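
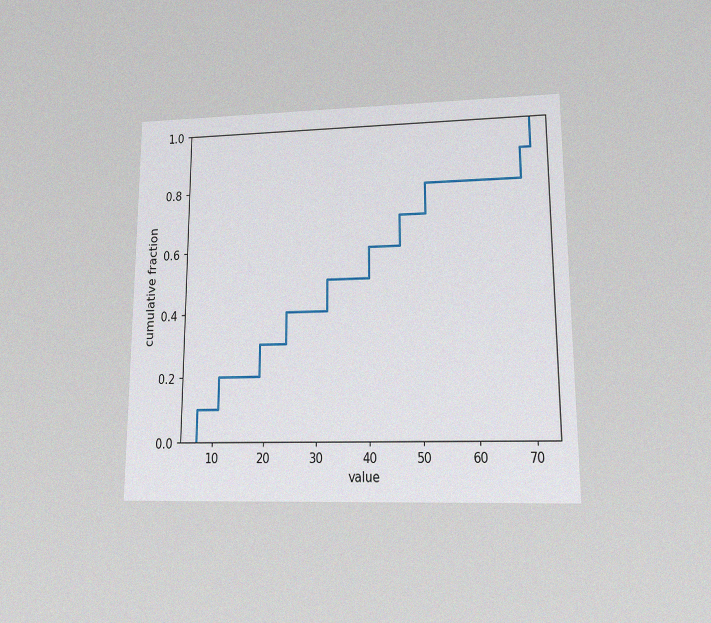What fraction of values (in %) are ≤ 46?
The chart is viewed at a slight angle, with some photo noise. At x=46 the ECDF step is at 70%.

70%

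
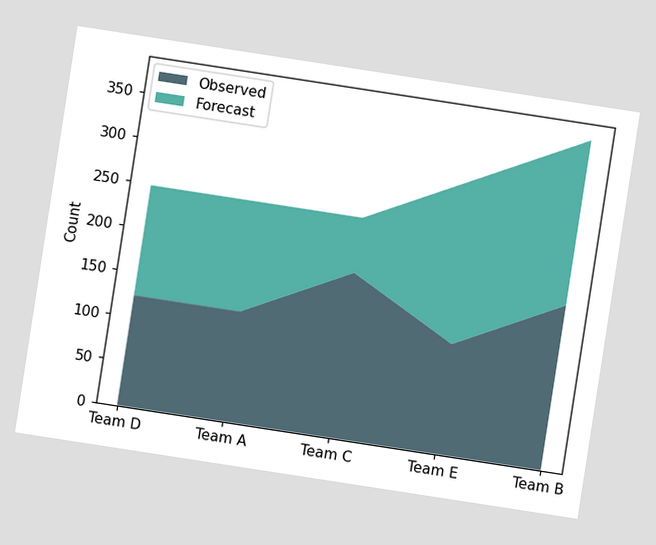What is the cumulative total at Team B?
The chart is tilted about 9° clockwise. The stacked total at Team B reaches 372.

372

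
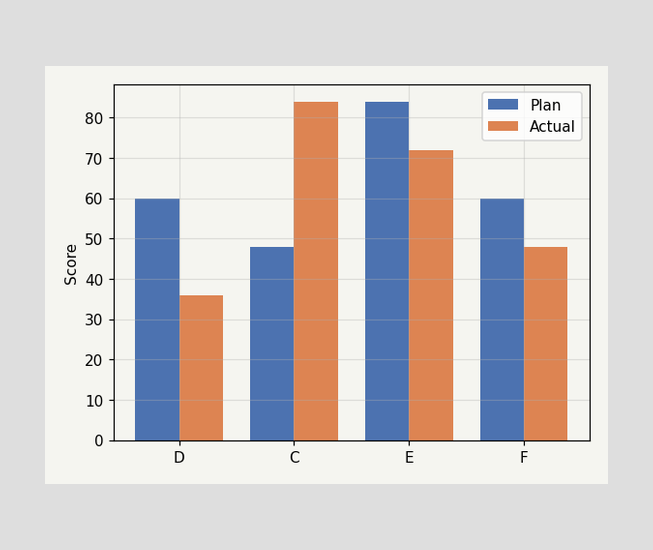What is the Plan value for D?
The Plan bar at D reaches 60 on the y-axis.

60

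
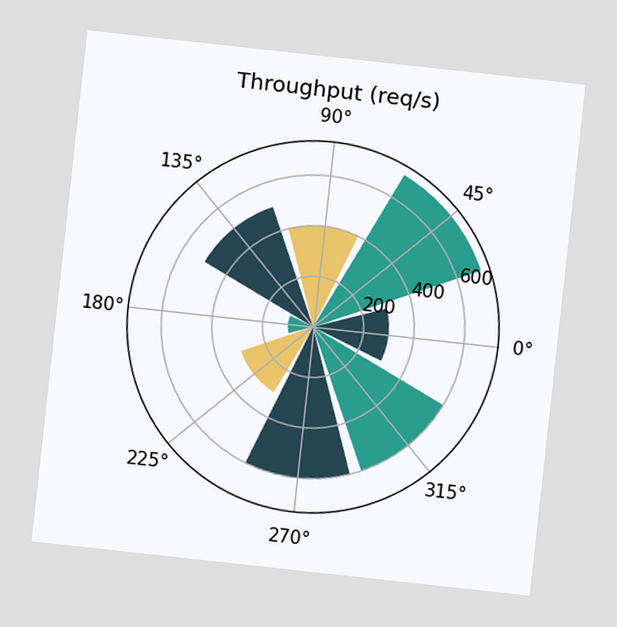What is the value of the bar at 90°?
400req/s

The chart is tilted about 6° clockwise. The bar at 90° reaches 400req/s on the radial axis.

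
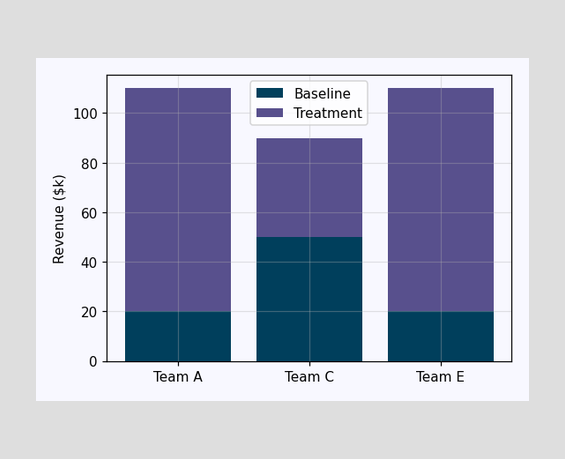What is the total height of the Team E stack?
$110k

The Team E stack's top reaches $110k on the y-axis.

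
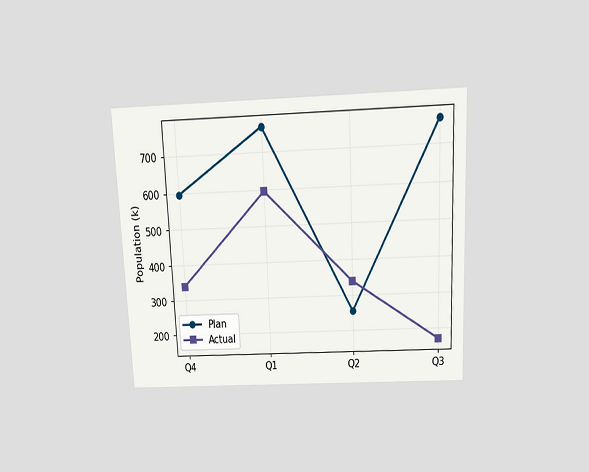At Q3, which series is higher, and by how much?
The chart is tilted about 3° counter-clockwise and viewed slightly from above. At Q3, Plan sits above the other line by 595k.

Plan, by 595k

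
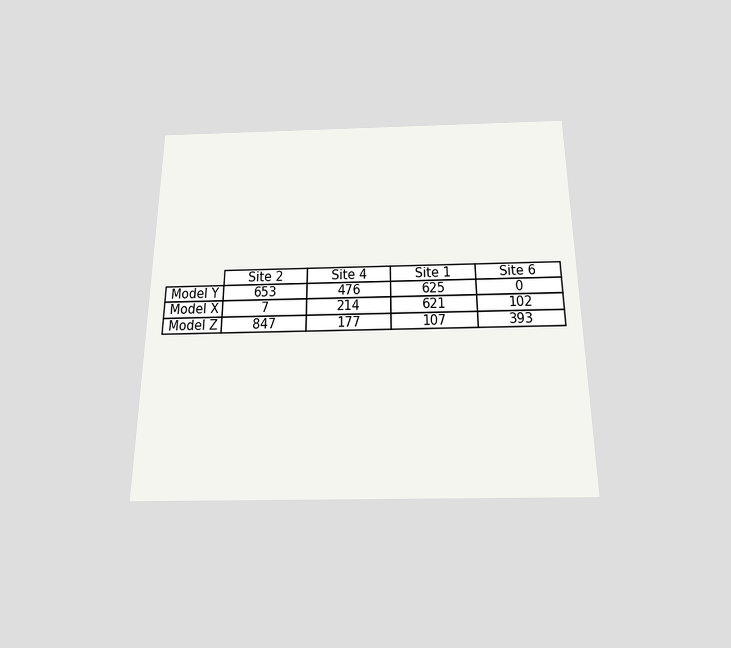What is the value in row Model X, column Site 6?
The chart is viewed slightly from below. The (Model X, Site 6) cell reads 102.

102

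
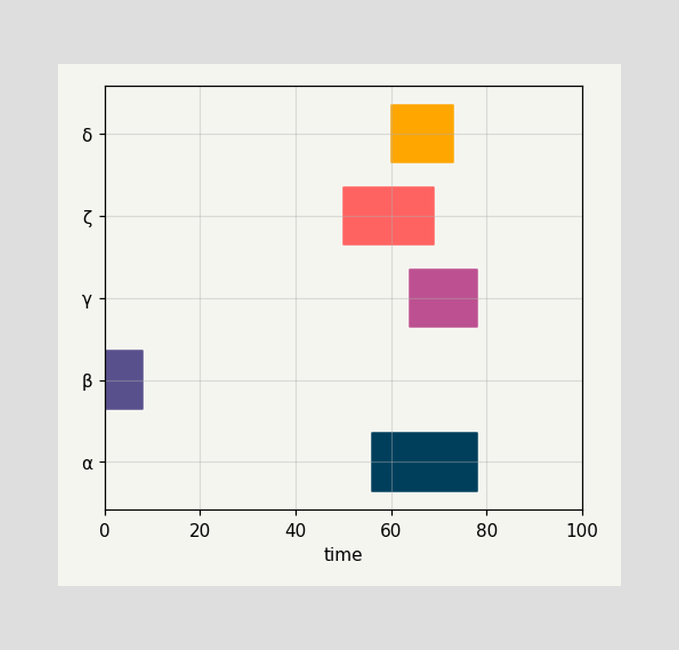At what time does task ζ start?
50

The ζ bar begins at t=50.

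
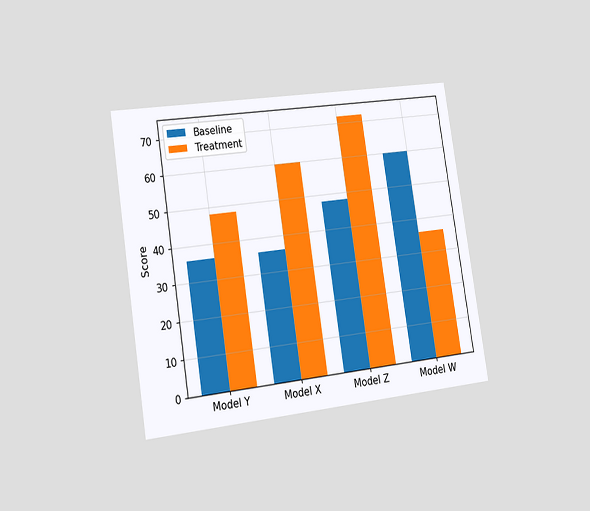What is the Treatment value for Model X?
60

The chart is tilted about 9° counter-clockwise and viewed slightly from the left. The Treatment bar at Model X reaches 60 on the y-axis.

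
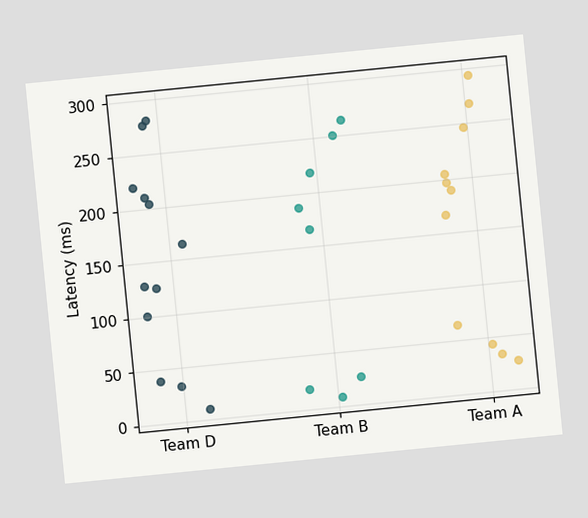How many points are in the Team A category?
11

The chart is tilted about 6° counter-clockwise. Counting the markers in the Team A column gives 11.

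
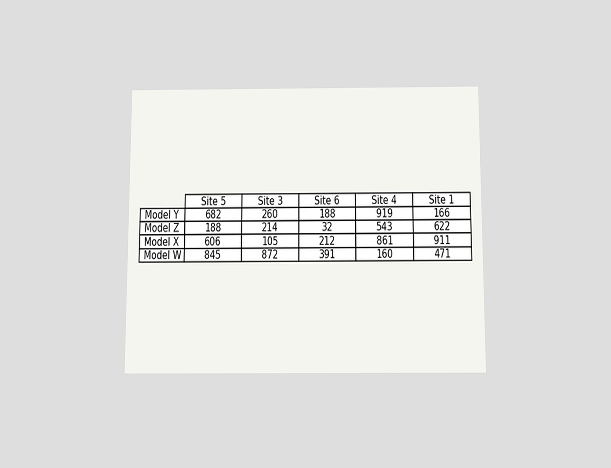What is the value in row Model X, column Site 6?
212

The chart is viewed slightly from below. The (Model X, Site 6) cell reads 212.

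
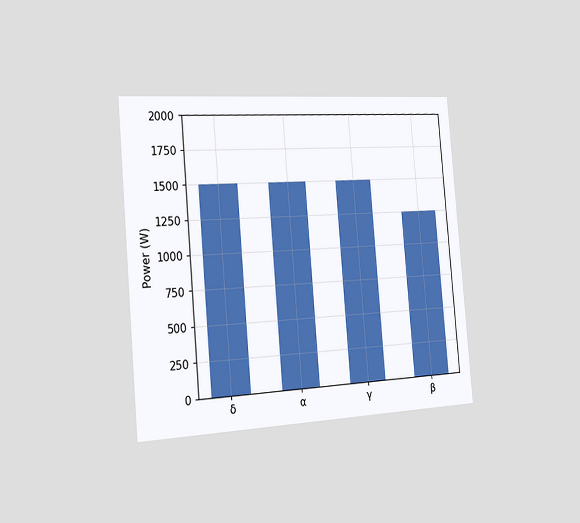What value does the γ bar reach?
The chart is tilted about 5° counter-clockwise and viewed slightly from the left. Reading along the chart's y-axis, the γ bar reaches 1500W.

1500W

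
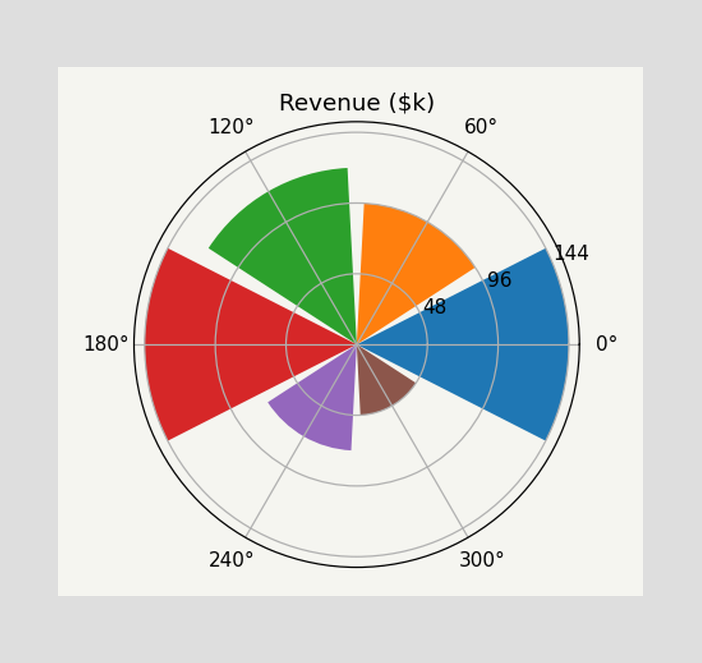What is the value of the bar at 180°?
$144k

The bar at 180° reaches $144k on the radial axis.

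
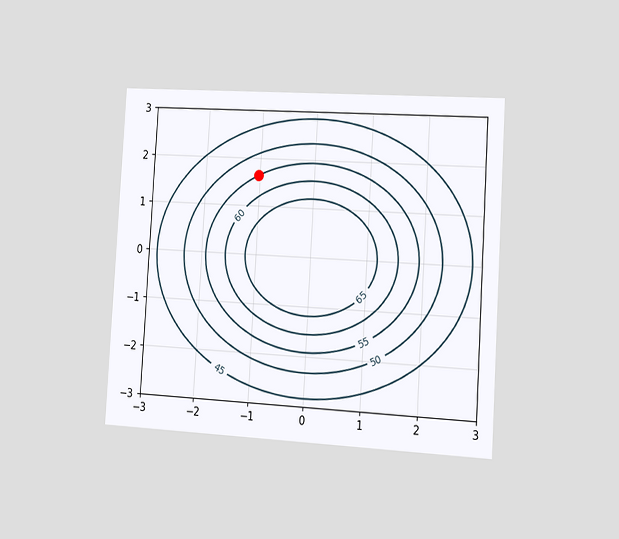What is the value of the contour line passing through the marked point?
55

The chart is tilted about 3° clockwise and viewed slightly from the right. The marked point sits on the contour labelled 55.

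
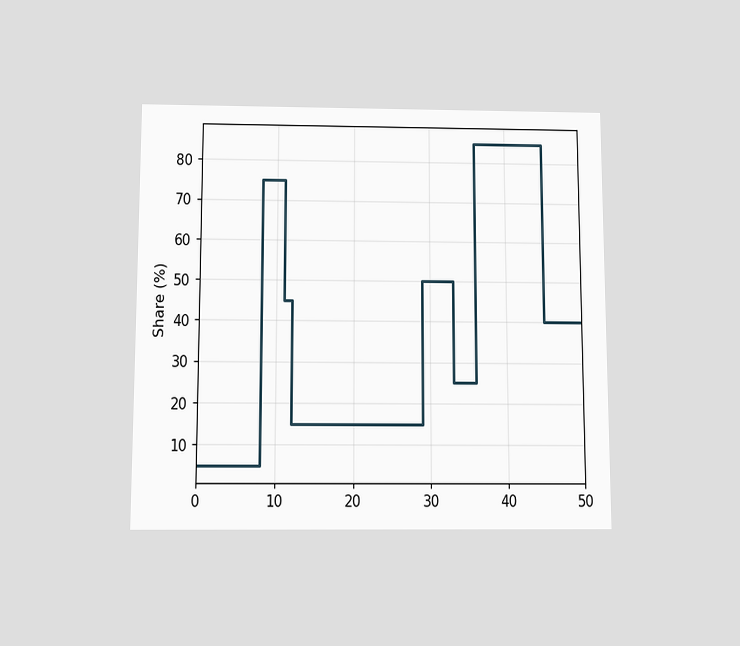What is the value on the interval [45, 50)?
40%

The chart is viewed slightly from below. On [45, 50) the step sits at 40%.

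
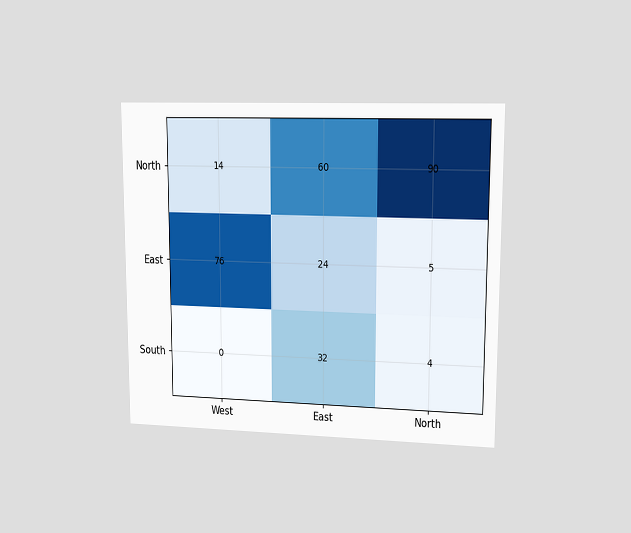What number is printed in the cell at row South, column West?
0

The chart is viewed at a slight angle. The (South, West) cell reads 0.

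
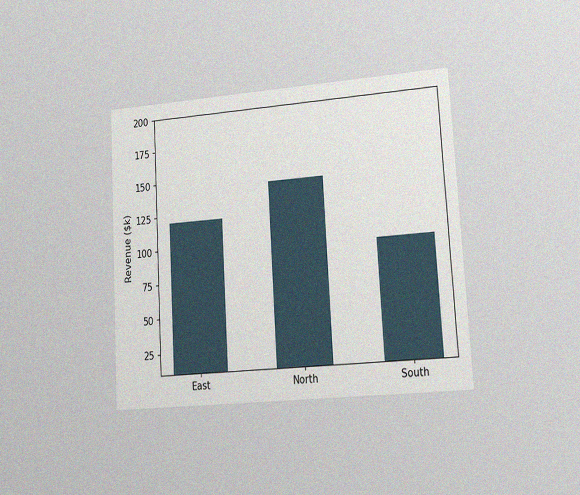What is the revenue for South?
$96k

The chart is tilted about 3° counter-clockwise and viewed at a slight angle, with some photo noise. Reading along the chart's y-axis, the South bar reaches $96k.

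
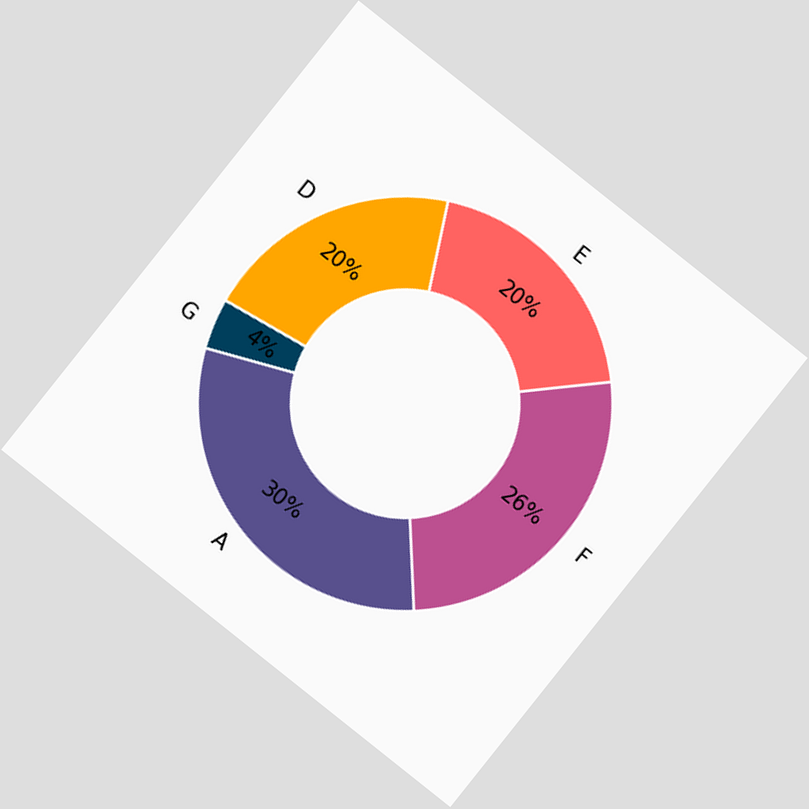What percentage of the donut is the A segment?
30%

The chart is tilted about 39° clockwise. The A segment takes up 30% of the ring.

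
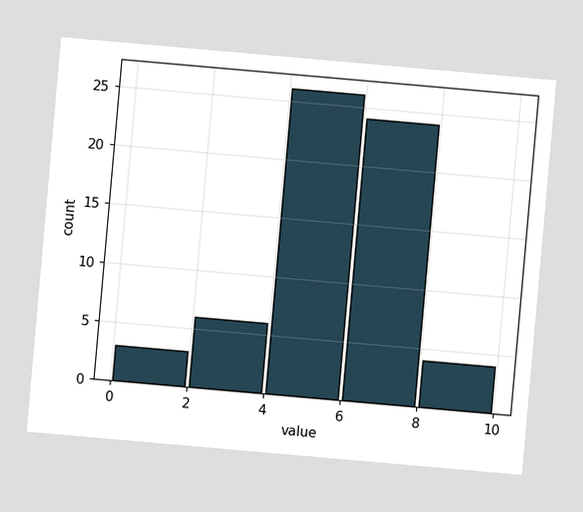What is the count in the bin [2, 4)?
The chart is tilted about 5° clockwise. The [2, 4) bin has height 6.

6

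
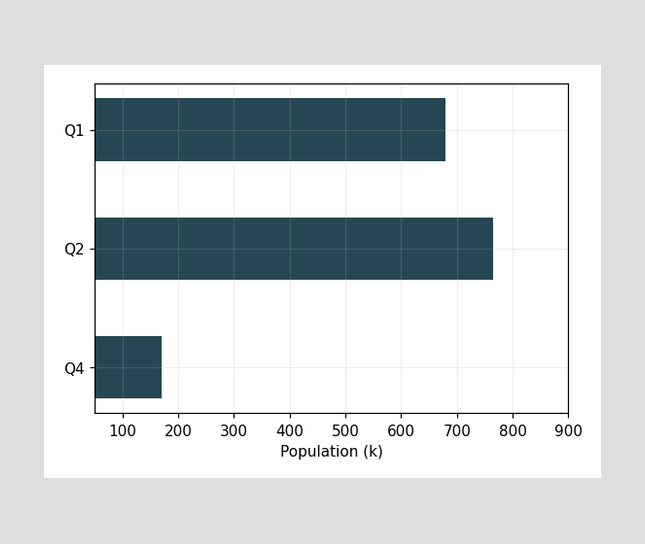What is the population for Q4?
170k

Reading along the chart's x-axis, the Q4 bar reaches 170k.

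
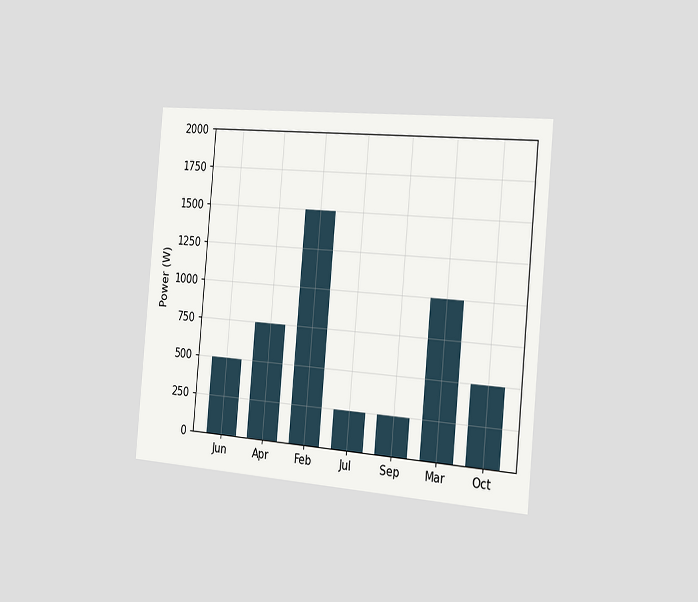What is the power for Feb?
The chart is tilted about 5° clockwise and viewed slightly from the right. Reading along the chart's y-axis, the Feb bar reaches 1500W.

1500W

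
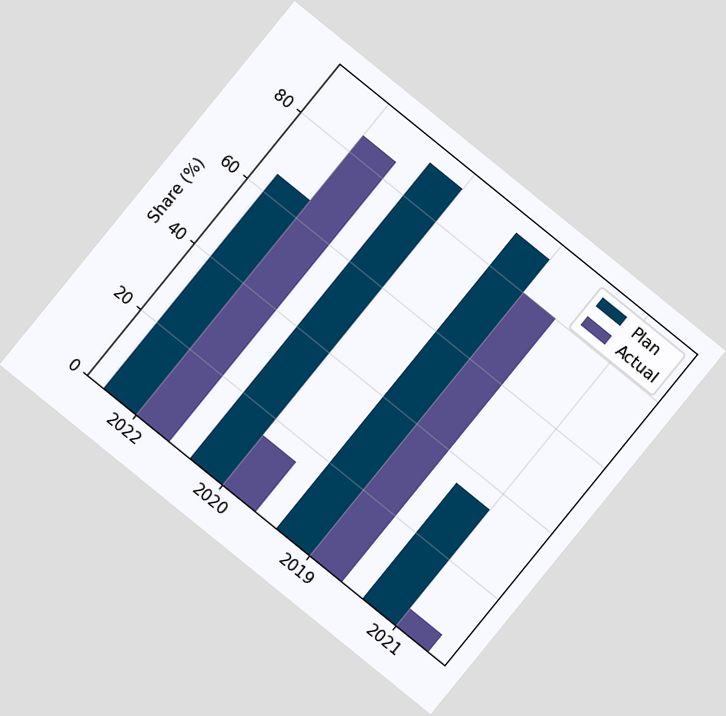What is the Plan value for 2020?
90%

The chart is tilted about 39° clockwise. The Plan bar at 2020 reaches 90% on the y-axis.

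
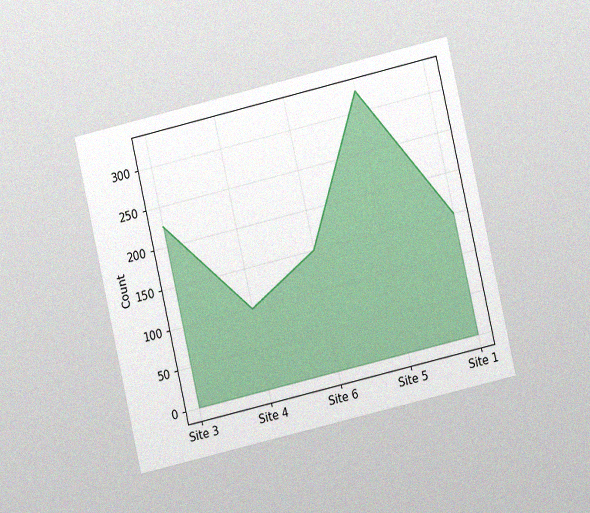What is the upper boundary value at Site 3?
225

The chart is tilted about 13° counter-clockwise and viewed at a slight angle, with some photo noise. At Site 3 the upper boundary is at 225.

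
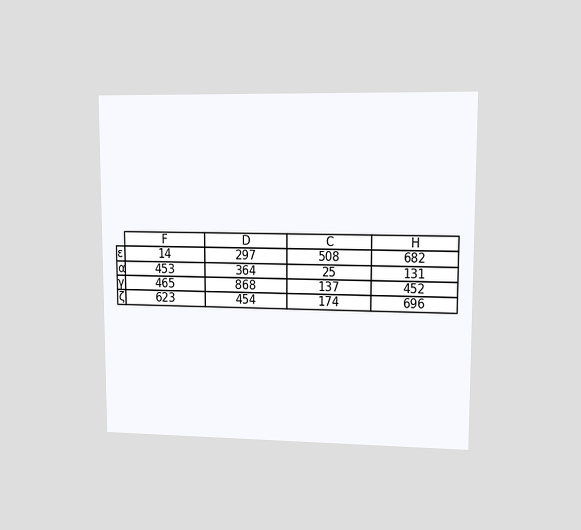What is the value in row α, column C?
25

The chart is viewed at a slight angle. The (α, C) cell reads 25.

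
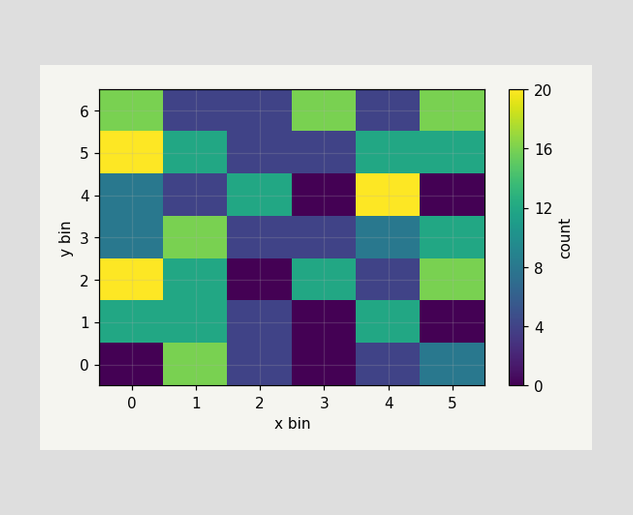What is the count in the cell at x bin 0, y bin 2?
Matching the cell (0, 2) against the colorbar gives 20.

20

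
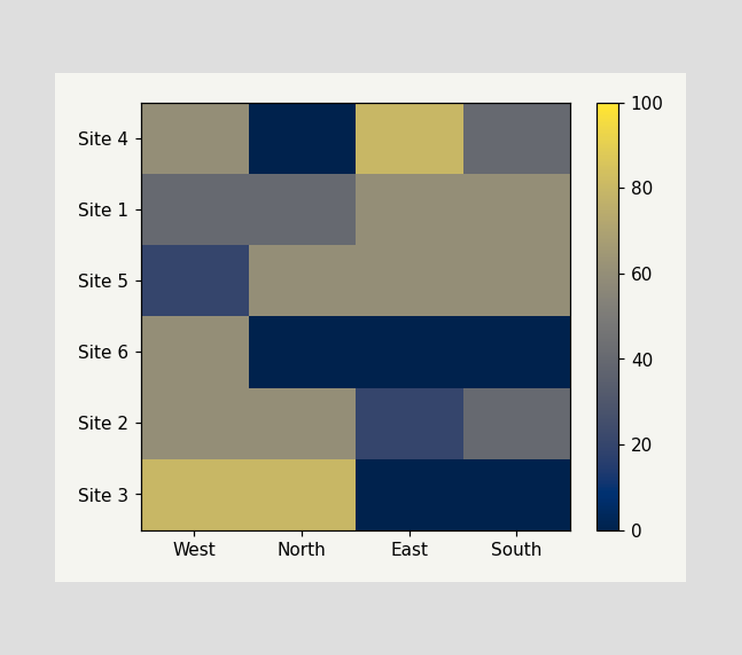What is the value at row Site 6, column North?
0

Matching cell (Site 6, North) against the colorbar gives 0.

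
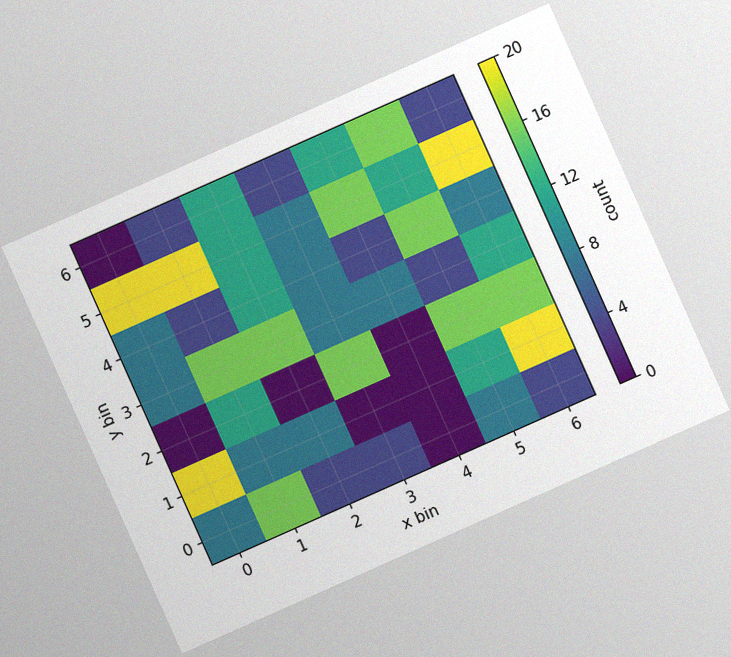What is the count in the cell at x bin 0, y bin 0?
8

The chart is tilted about 24° counter-clockwise, with some photo noise. Matching the cell (0, 0) against the colorbar gives 8.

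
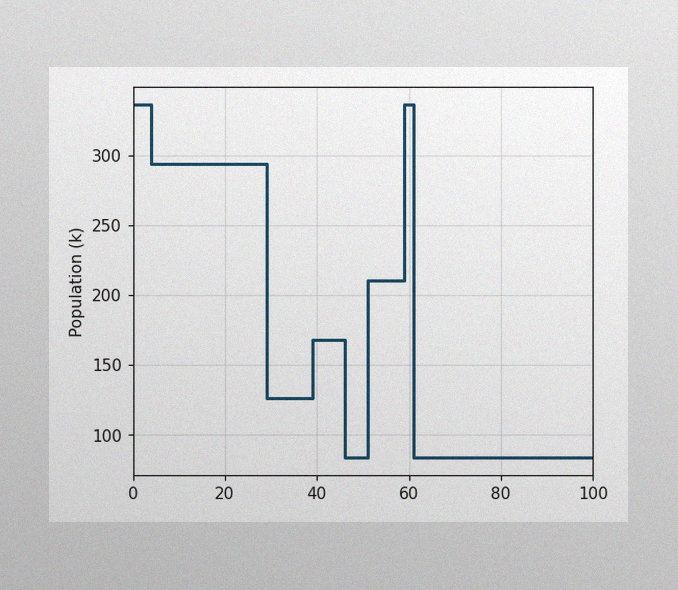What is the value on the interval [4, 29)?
294k

The image has some photo noise and uneven lighting. On [4, 29) the step sits at 294k.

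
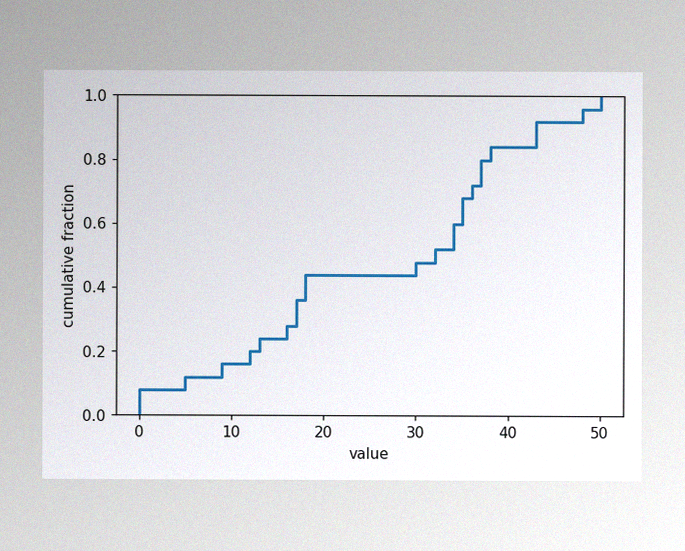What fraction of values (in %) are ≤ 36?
72%

The image has some photo noise and uneven lighting. At x=36 the ECDF step is at 72%.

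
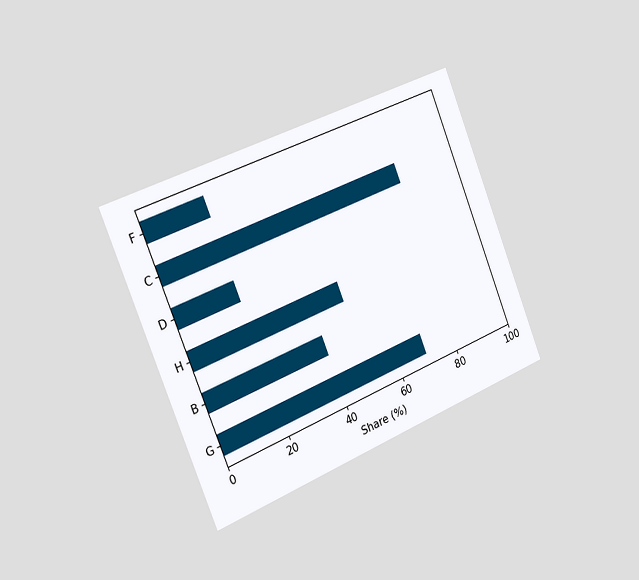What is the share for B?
The chart is tilted about 22° counter-clockwise and viewed slightly from the left. Reading along the chart's x-axis, the B bar reaches 40%.

40%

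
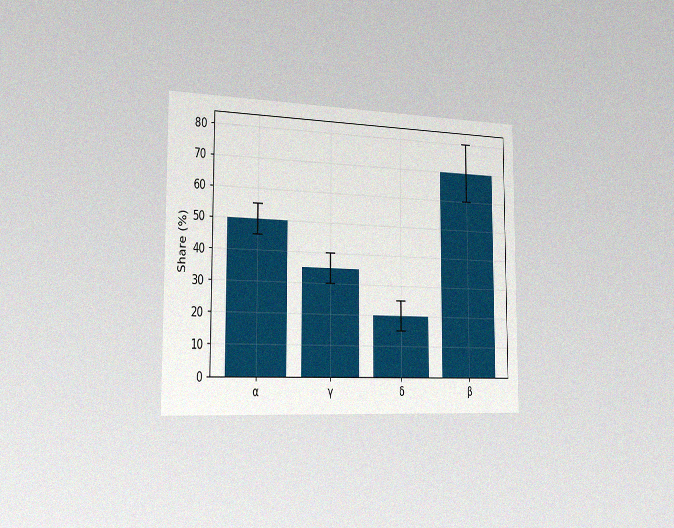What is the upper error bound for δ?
25%

The chart is viewed slightly from the left, with some photo noise. The δ bar's upper whisker reaches 25%.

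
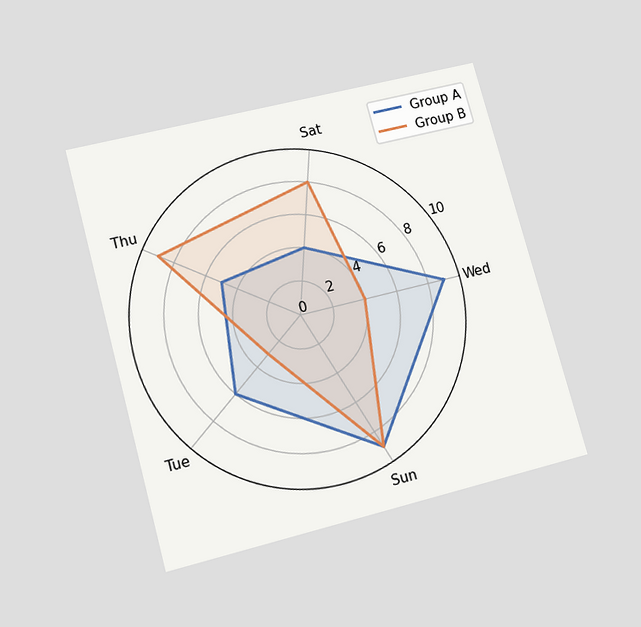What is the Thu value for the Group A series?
5

The chart is tilted about 15° counter-clockwise and viewed slightly from below. On the Thu axis, Group A reaches 5.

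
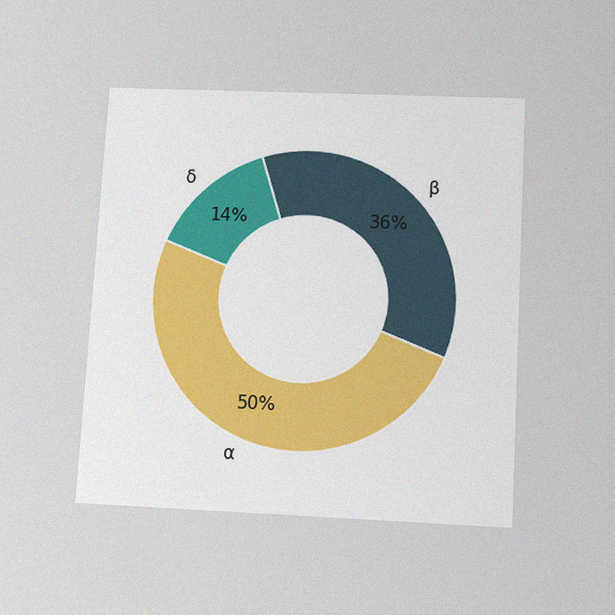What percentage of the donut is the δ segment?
The chart is tilted about 3° clockwise and viewed slightly from below, with some photo noise. The δ segment takes up 14% of the ring.

14%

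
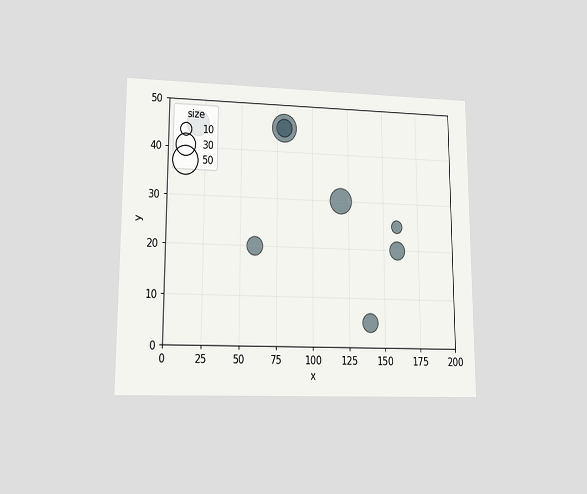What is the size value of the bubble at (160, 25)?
The chart is viewed at a slight angle. Matching the bubble at (160, 25) against the size legend gives 10.

10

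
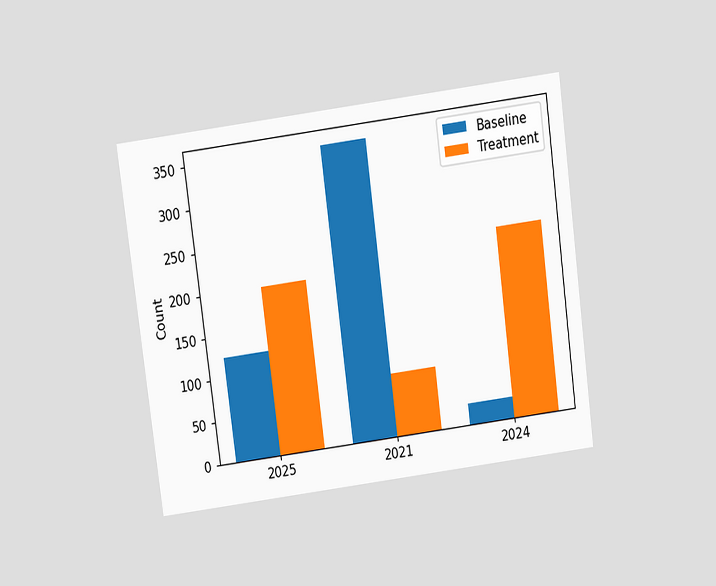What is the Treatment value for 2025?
The chart is tilted about 8° counter-clockwise and viewed slightly from above. The Treatment bar at 2025 reaches 200 on the y-axis.

200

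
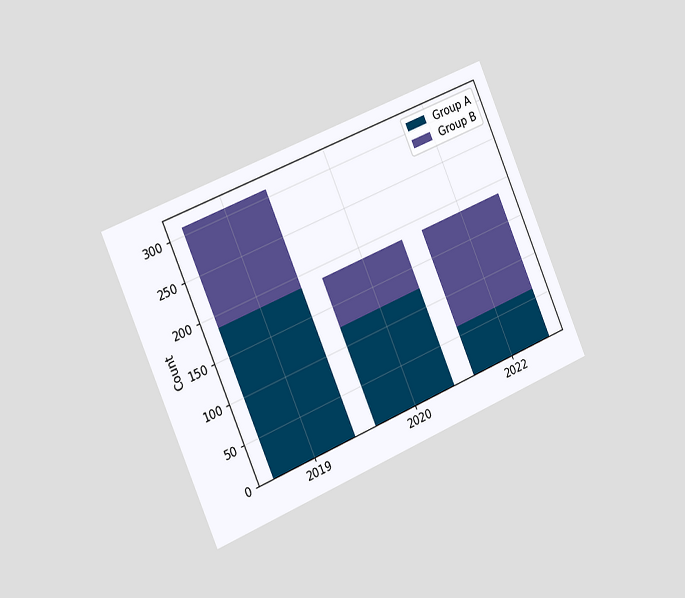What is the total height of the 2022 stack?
The chart is tilted about 23° counter-clockwise and viewed slightly from the left. The 2022 stack's top reaches 186 on the y-axis.

186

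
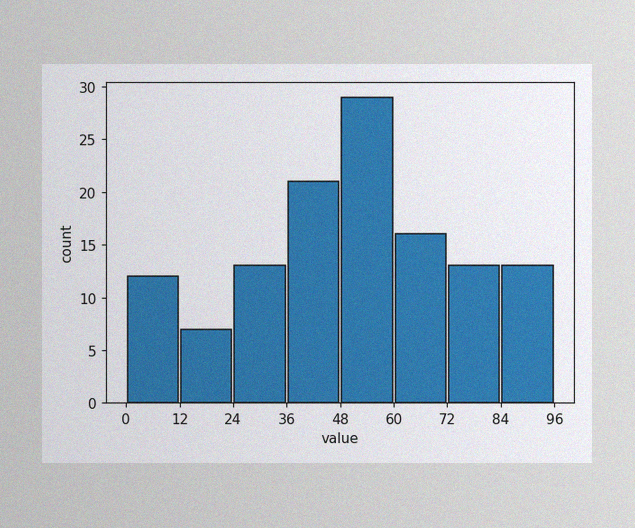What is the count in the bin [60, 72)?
The image has some photo noise and uneven lighting. The [60, 72) bin has height 16.

16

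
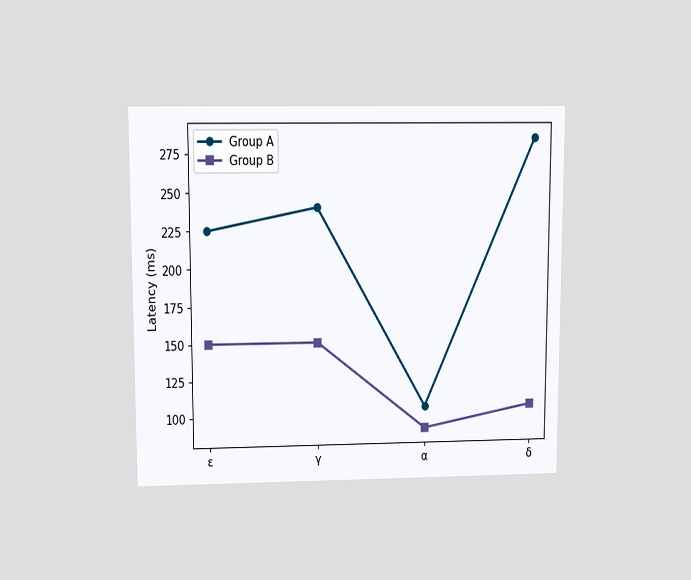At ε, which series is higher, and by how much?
Group A, by 75ms

The chart is viewed slightly from above. At ε, Group A sits above the other line by 75ms.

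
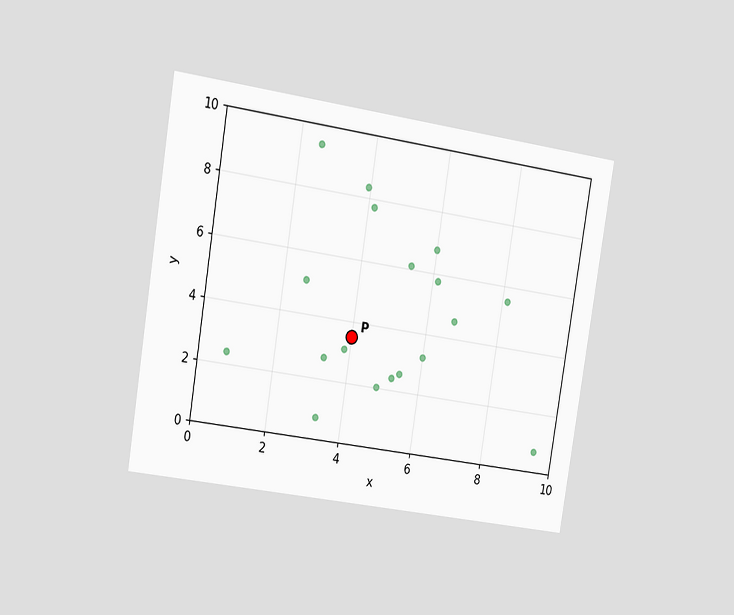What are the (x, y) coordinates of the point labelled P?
The chart is tilted about 9° clockwise and viewed slightly from the left. Following the gridlines from P to each axis, P sits at (4, 3.5).

(4, 3.5)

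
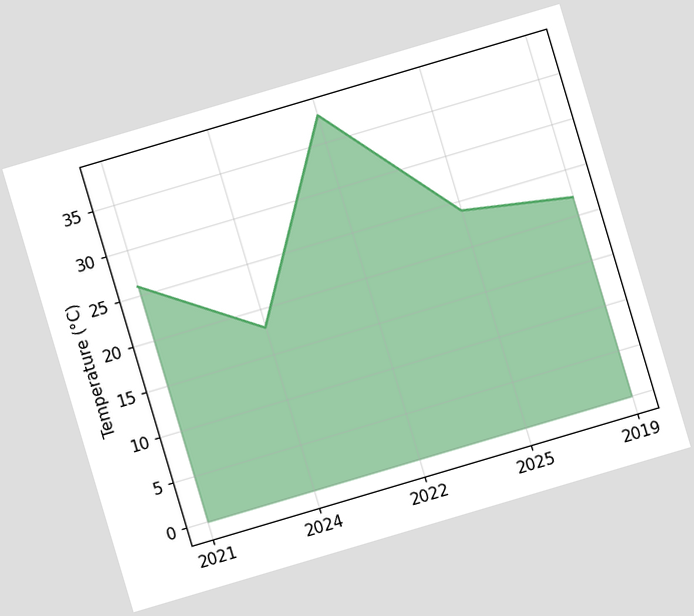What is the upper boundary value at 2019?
The chart is tilted about 17° counter-clockwise. At 2019 the upper boundary is at 22°C.

22°C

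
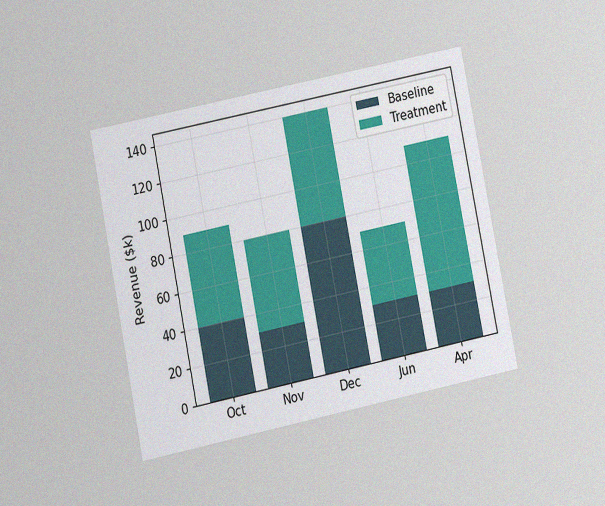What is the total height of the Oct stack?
The chart is tilted about 11° counter-clockwise and viewed at a slight angle, with some photo noise. The Oct stack's top reaches $90k on the y-axis.

$90k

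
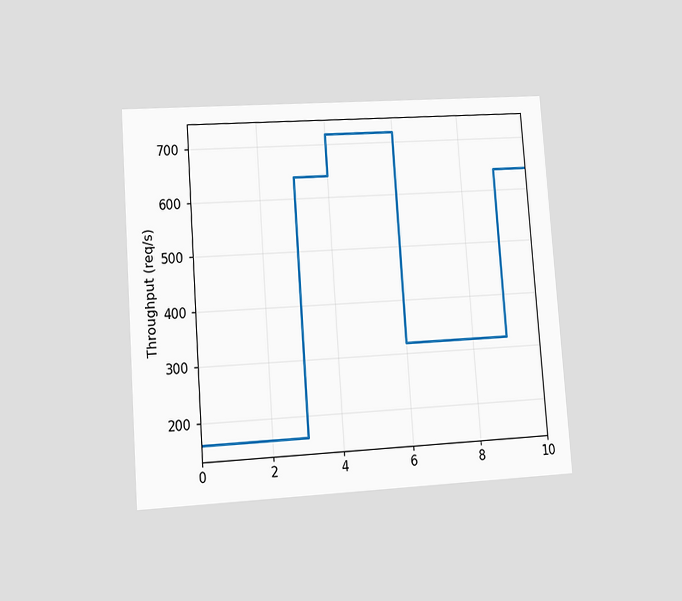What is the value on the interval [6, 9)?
320req/s

The chart is tilted about 4° counter-clockwise and viewed at a slight angle. On [6, 9) the step sits at 320req/s.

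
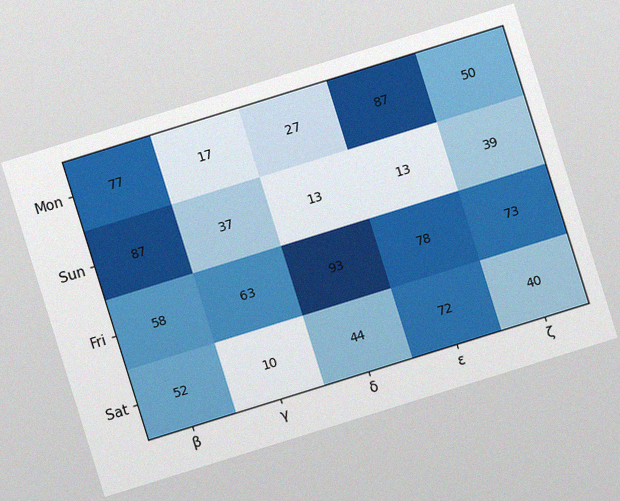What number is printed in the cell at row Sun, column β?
87

The chart is tilted about 17° counter-clockwise, with some photo noise. The (Sun, β) cell reads 87.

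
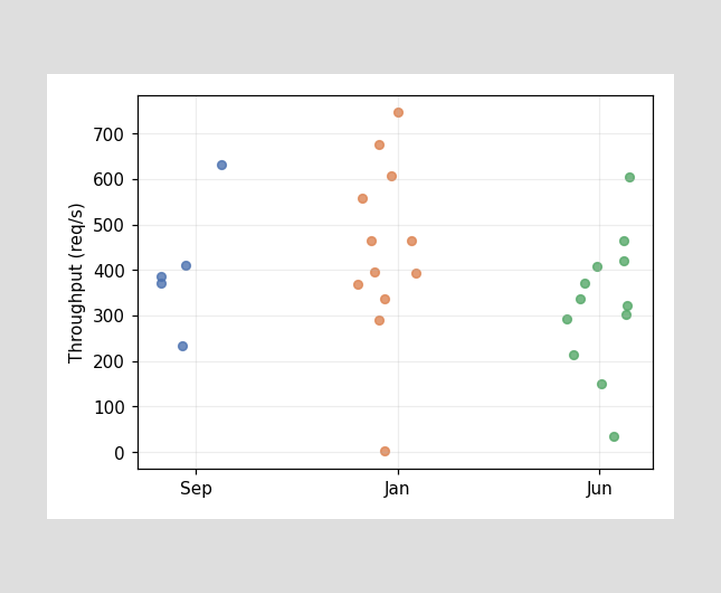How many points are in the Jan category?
Counting the markers in the Jan column gives 12.

12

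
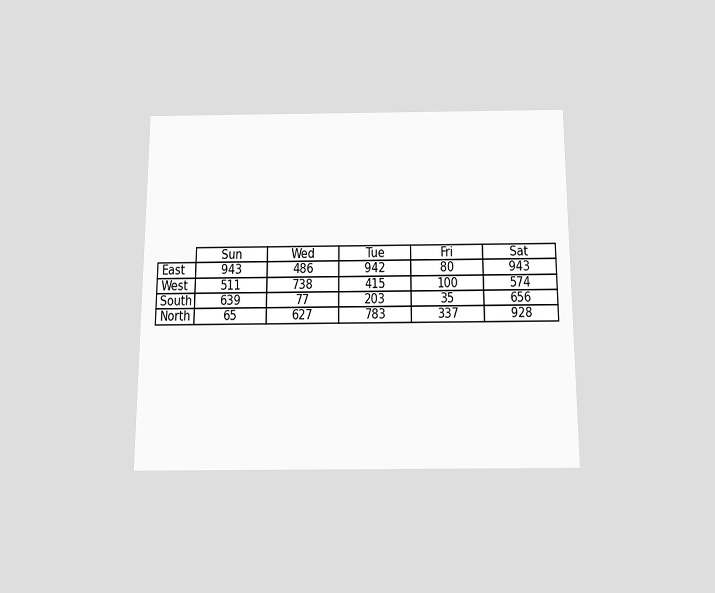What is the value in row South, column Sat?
The chart is viewed slightly from below. The (South, Sat) cell reads 656.

656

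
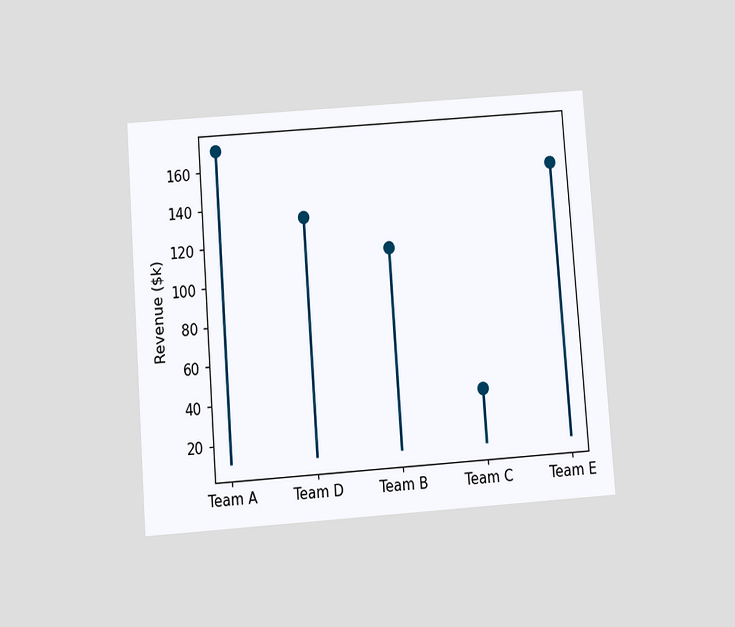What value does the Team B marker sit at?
The chart is tilted about 4° counter-clockwise and viewed slightly from below. The Team B marker sits at $114k.

$114k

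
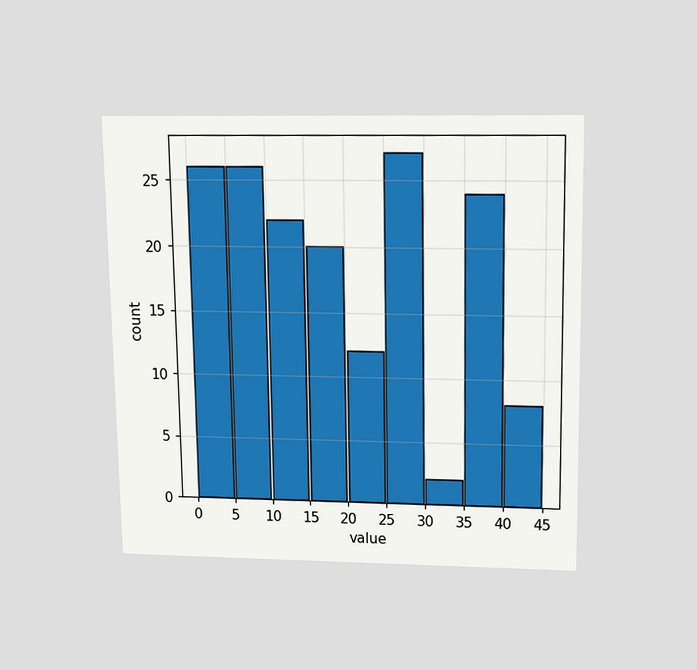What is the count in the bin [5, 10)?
26

The chart is viewed slightly from above. The [5, 10) bin has height 26.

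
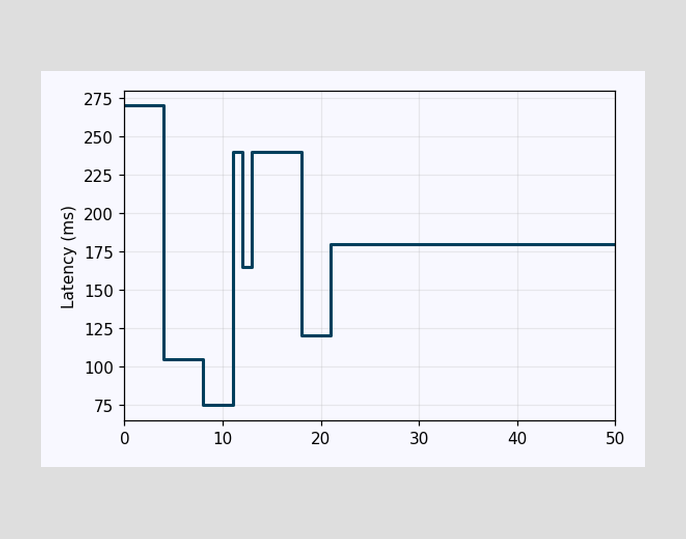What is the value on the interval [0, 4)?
On [0, 4) the step sits at 270ms.

270ms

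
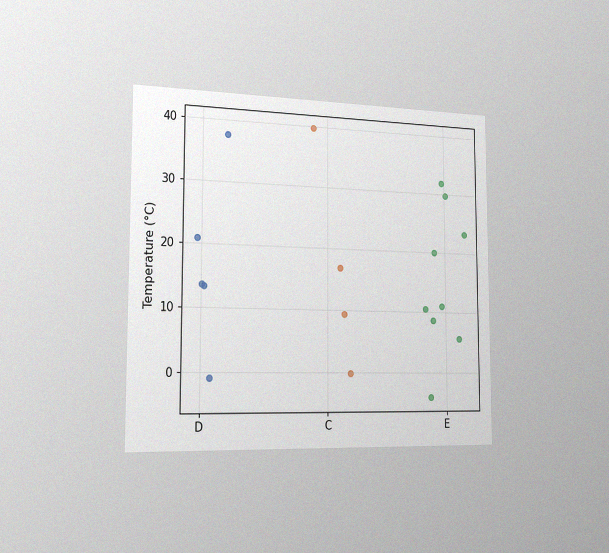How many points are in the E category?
9

The chart is viewed slightly from the left, with some photo noise. Counting the markers in the E column gives 9.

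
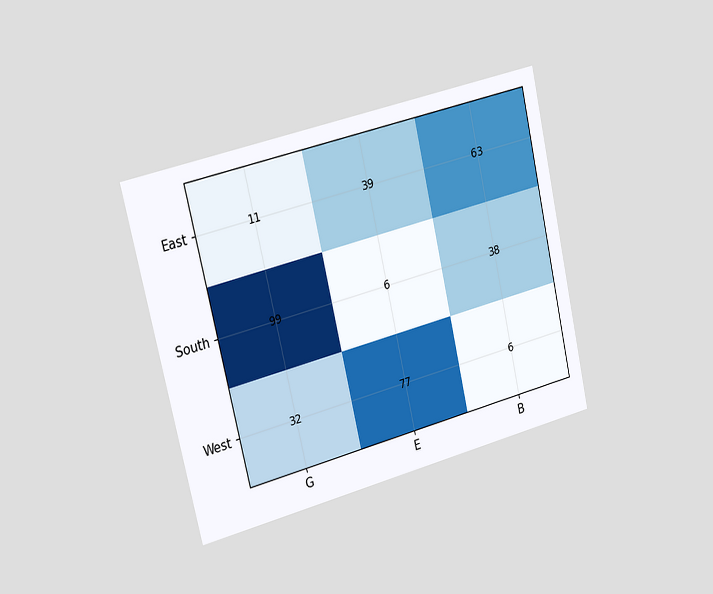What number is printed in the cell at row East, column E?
The chart is tilted about 13° counter-clockwise and viewed slightly from the left. The (East, E) cell reads 39.

39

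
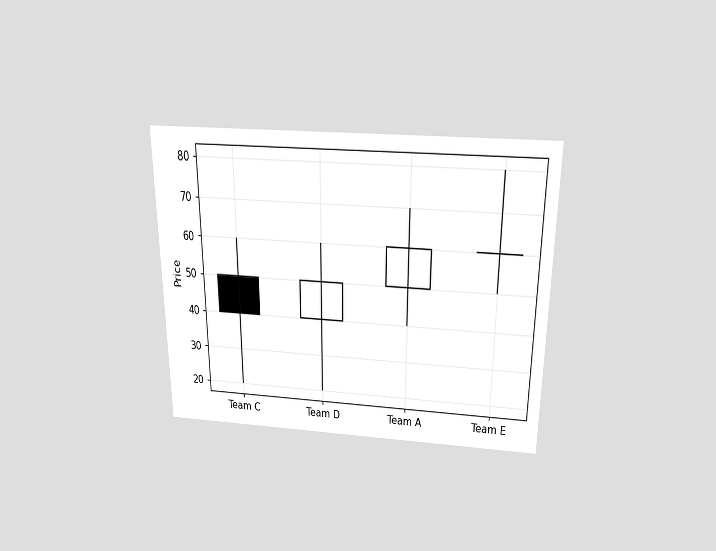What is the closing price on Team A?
60

The chart is viewed slightly from above. The Team A candle closes at 60.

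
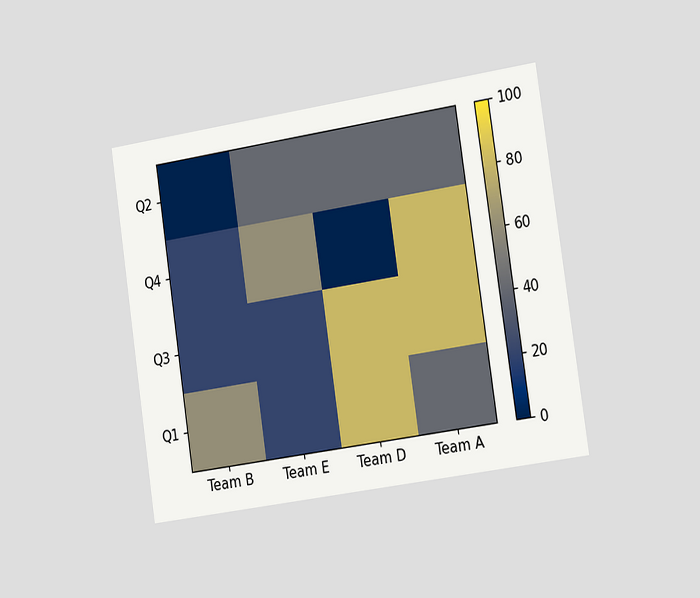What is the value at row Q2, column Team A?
40

The chart is tilted about 8° counter-clockwise and viewed slightly from the right. Matching cell (Q2, Team A) against the colorbar gives 40.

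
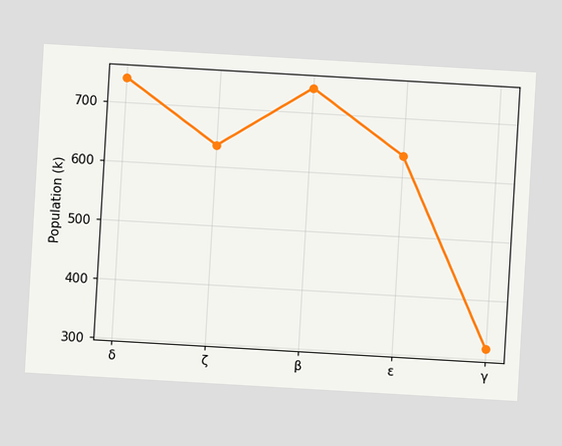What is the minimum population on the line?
318k

The chart is tilted about 3° clockwise. The lowest point is at γ, and reading across to the y-axis gives 318k.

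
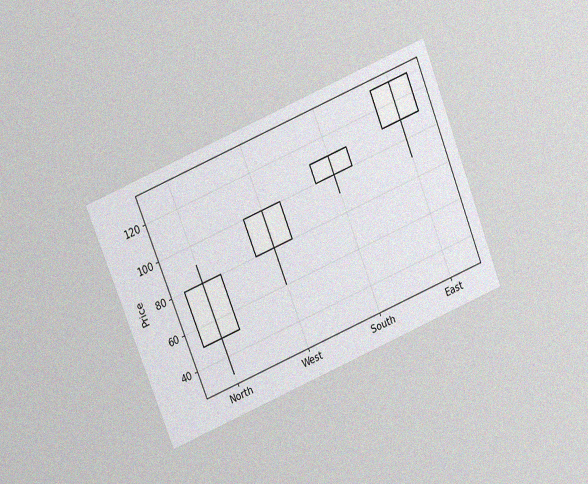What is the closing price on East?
130

The chart is tilted about 22° counter-clockwise and viewed at a slight angle, with some photo noise. The East candle closes at 130.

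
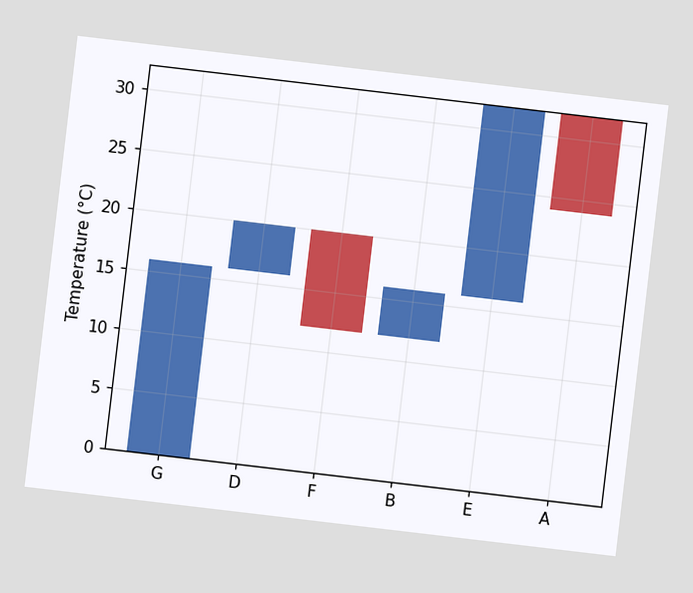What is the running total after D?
20°C

The chart is tilted about 7° clockwise. After D the running total reaches 20°C.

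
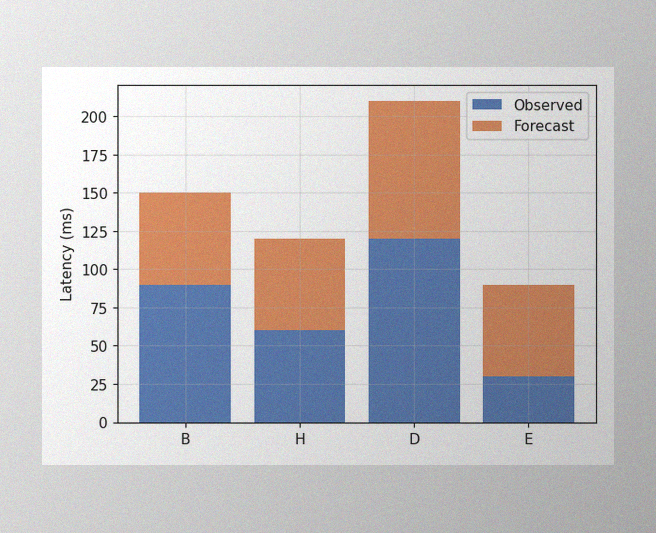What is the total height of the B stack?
The image has some photo noise and uneven lighting. The B stack's top reaches 150ms on the y-axis.

150ms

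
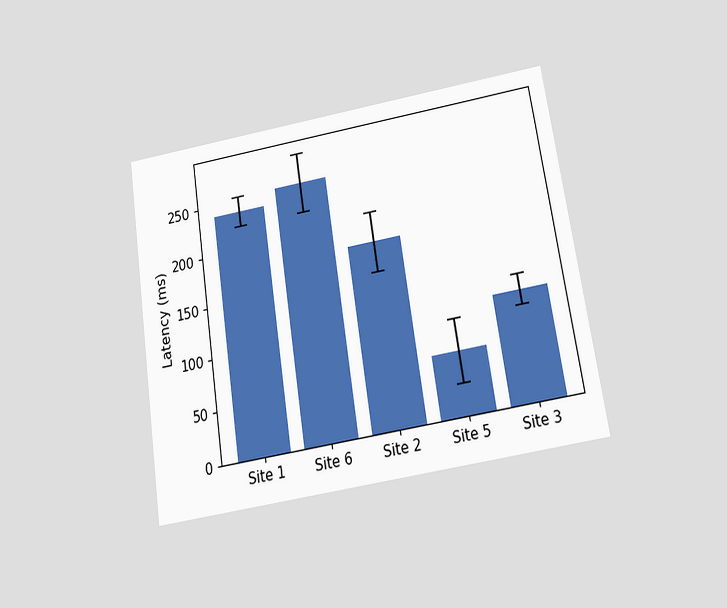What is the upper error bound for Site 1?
255ms

The chart is tilted about 9° counter-clockwise and viewed slightly from below. The Site 1 bar's upper whisker reaches 255ms.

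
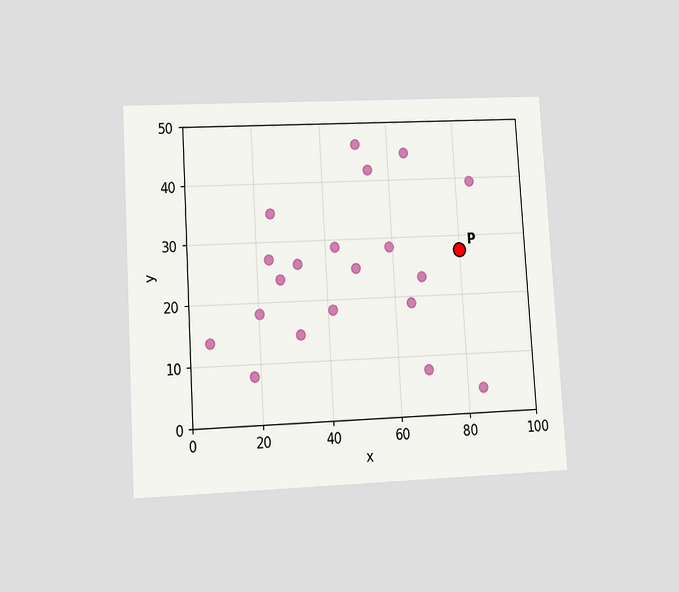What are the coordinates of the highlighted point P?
The chart is tilted about 3° counter-clockwise and viewed at a slight angle. Following the gridlines from P to each axis, P sits at (80, 27.5).

(80, 27.5)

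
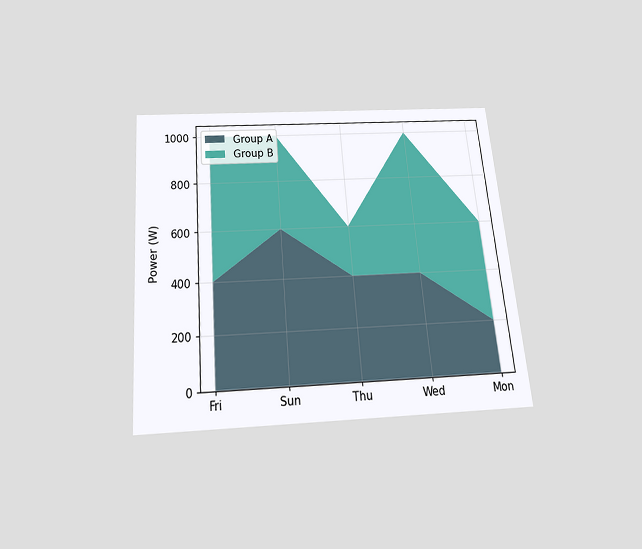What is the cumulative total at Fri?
The chart is tilted about 5° counter-clockwise and viewed slightly from below. The stacked total at Fri reaches 1000W.

1000W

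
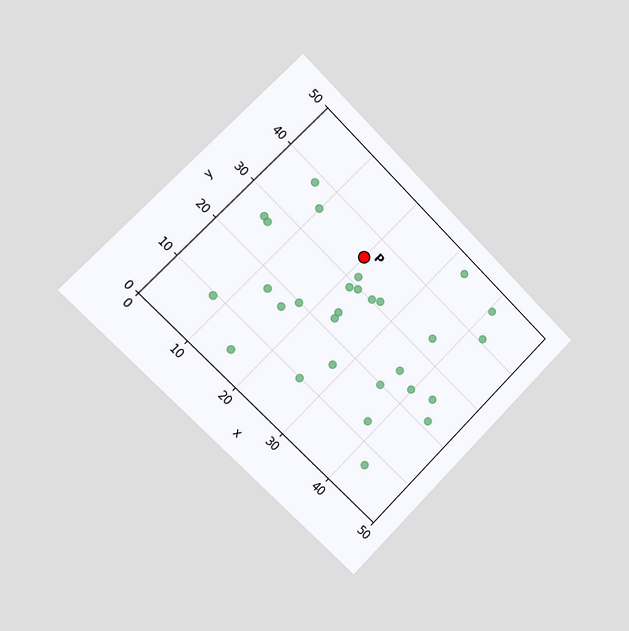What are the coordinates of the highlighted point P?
(20, 35)

The chart is tilted about 45° clockwise and viewed slightly from the left. Following the gridlines from P to each axis, P sits at (20, 35).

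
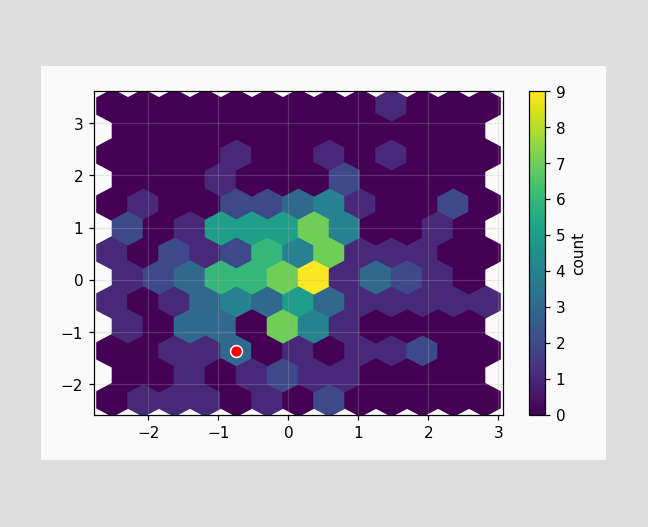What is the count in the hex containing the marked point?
The marked hex reads 3 on the colorbar.

3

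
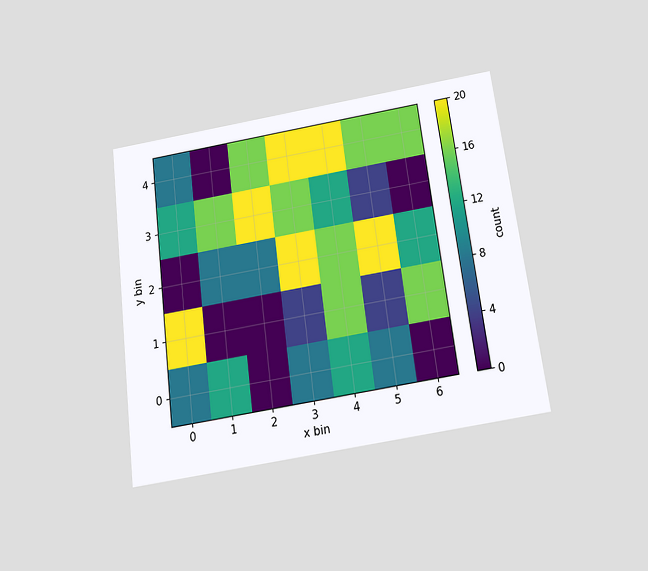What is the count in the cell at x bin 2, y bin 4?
The chart is tilted about 7° counter-clockwise and viewed slightly from below. Matching the cell (2, 4) against the colorbar gives 16.

16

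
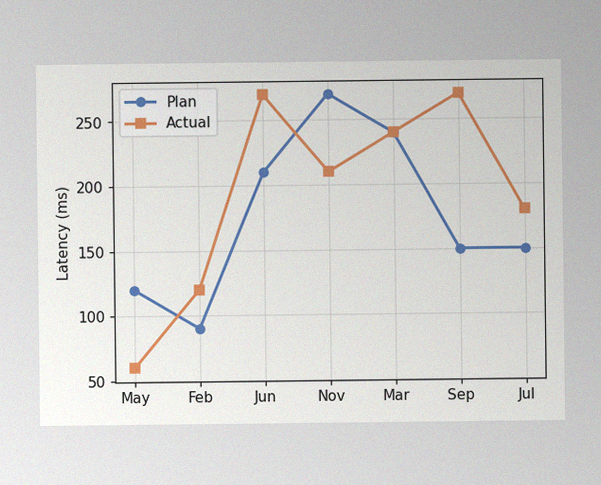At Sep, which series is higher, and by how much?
Actual, by 120ms

The image has some photo noise and uneven lighting. At Sep, Actual sits above the other line by 120ms.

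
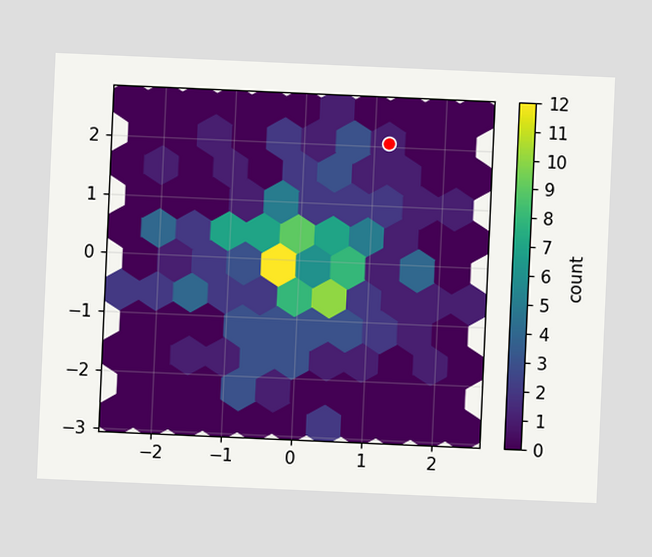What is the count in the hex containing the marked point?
The chart is tilted about 3° clockwise. The marked hex reads 1 on the colorbar.

1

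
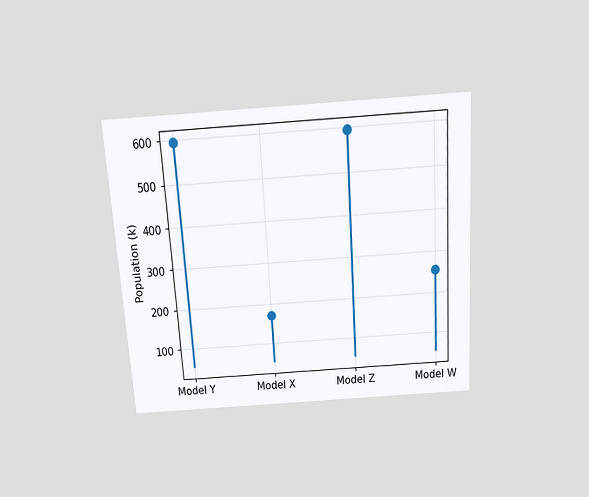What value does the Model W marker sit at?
The chart is tilted about 4° counter-clockwise and viewed slightly from above. The Model W marker sits at 255k.

255k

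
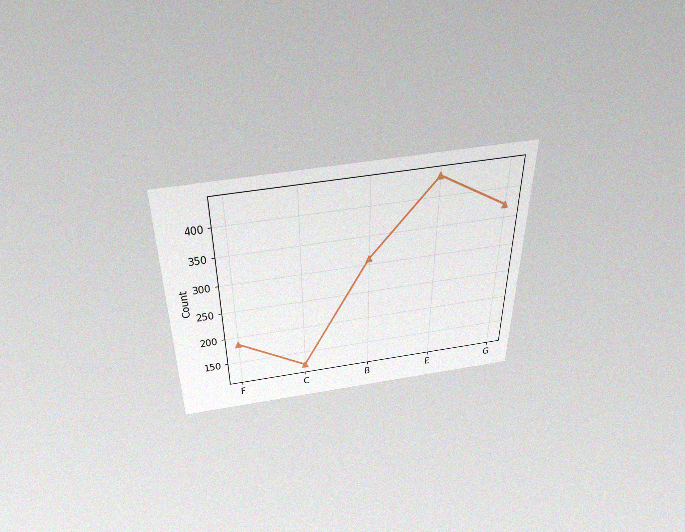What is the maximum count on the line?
The chart is viewed slightly from above, with some photo noise. The highest point is at E, and reading across to the y-axis gives 434.

434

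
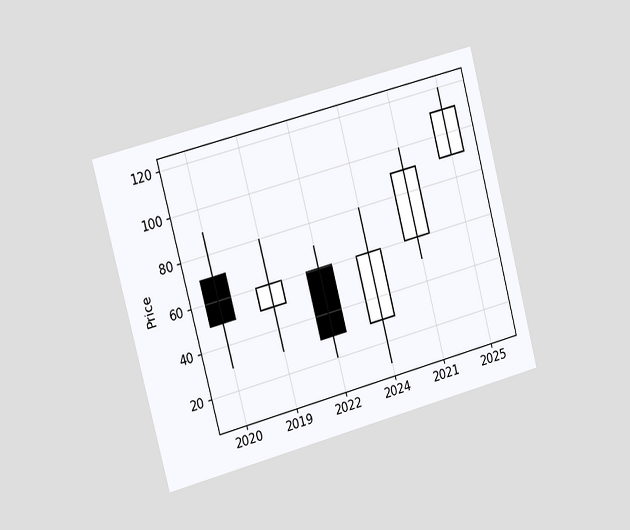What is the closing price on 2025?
110

The chart is tilted about 15° counter-clockwise and viewed slightly from the left. The 2025 candle closes at 110.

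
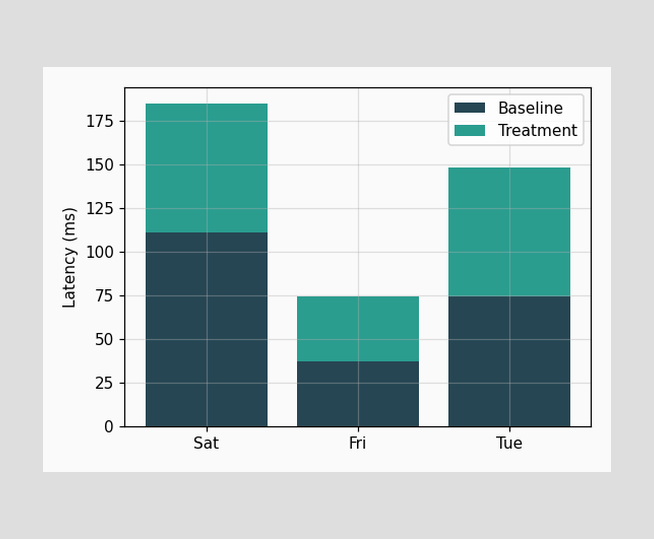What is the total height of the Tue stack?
148ms

The Tue stack's top reaches 148ms on the y-axis.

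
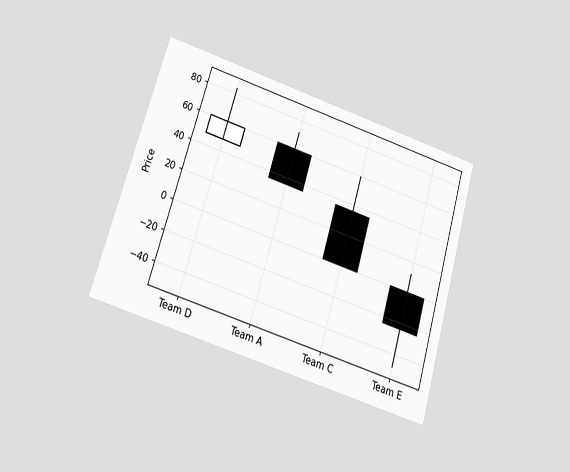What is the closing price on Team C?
0

The chart is tilted about 17° clockwise and viewed slightly from below. The Team C candle closes at 0.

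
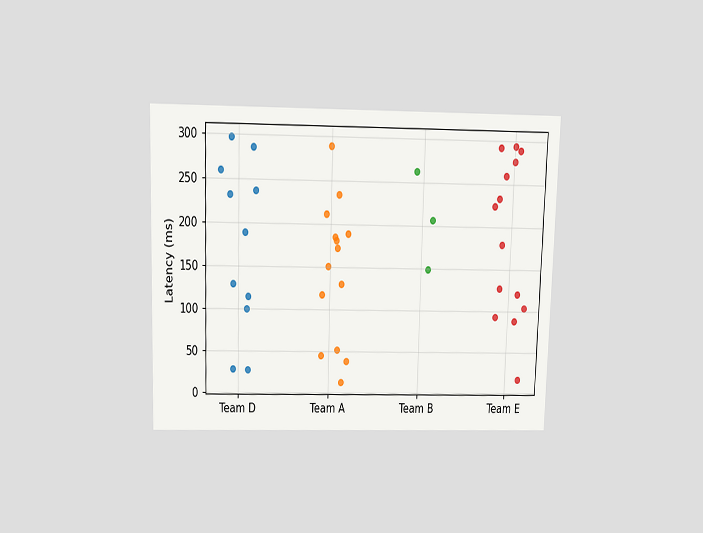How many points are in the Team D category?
The chart is viewed slightly from above. Counting the markers in the Team D column gives 11.

11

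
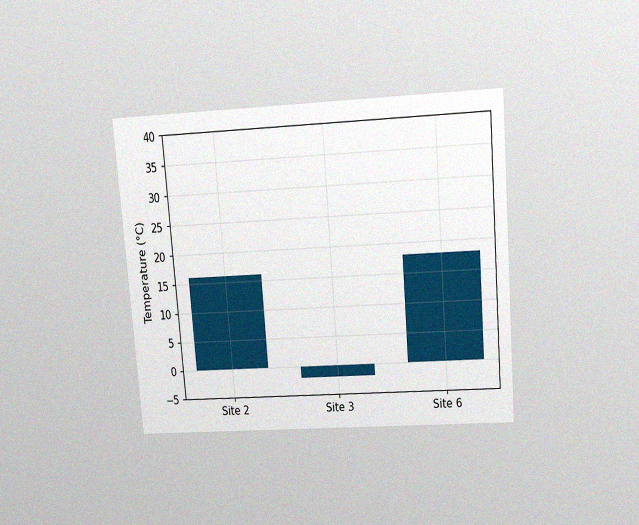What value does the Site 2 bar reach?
The chart is tilted about 5° counter-clockwise and viewed slightly from above, with some photo noise. Reading along the chart's y-axis, the Site 2 bar reaches 16°C.

16°C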